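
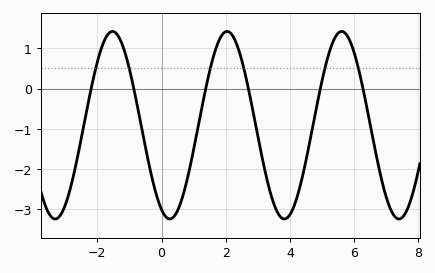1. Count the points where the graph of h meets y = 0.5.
6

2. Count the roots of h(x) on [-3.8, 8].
6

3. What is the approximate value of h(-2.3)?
-0.4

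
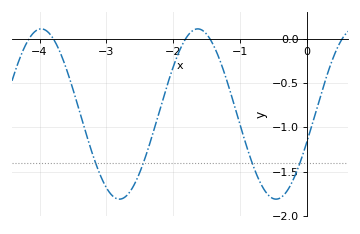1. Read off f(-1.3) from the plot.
-0.25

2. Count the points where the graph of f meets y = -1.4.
4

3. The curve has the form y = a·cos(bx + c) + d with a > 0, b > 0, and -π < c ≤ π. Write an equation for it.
y = 0.96cos(2.7x - 1.9) - 0.85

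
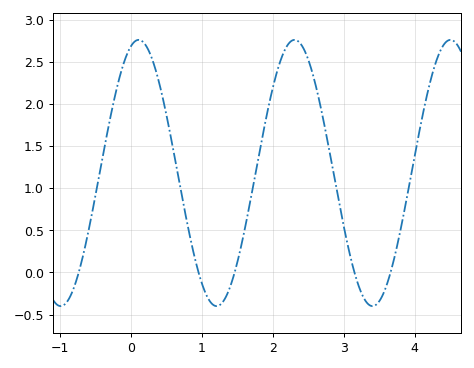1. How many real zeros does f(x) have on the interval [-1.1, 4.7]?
5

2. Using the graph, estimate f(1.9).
1.8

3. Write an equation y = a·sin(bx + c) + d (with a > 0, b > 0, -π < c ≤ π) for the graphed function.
y = 1.58sin(2.9x + 1.2) + 1.18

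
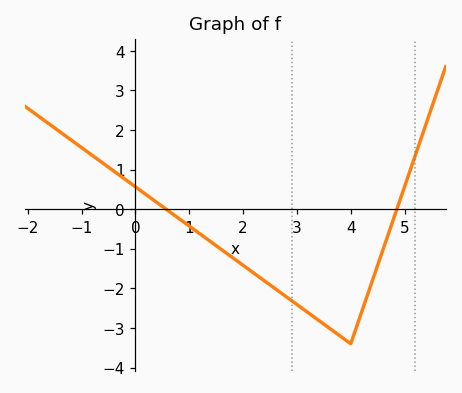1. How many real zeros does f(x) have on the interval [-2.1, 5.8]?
2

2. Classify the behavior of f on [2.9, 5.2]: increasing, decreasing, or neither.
neither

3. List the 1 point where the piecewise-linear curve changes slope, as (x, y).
(4, -3.4)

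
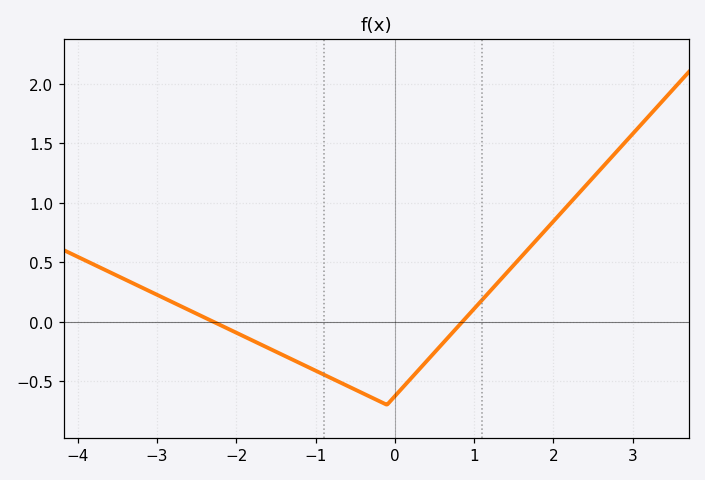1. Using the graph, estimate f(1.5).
0.477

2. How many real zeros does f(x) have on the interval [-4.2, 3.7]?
2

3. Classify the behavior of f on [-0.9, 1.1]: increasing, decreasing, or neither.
neither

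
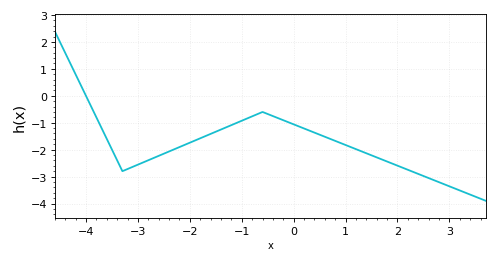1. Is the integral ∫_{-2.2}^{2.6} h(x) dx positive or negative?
negative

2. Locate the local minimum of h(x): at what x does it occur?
-3.4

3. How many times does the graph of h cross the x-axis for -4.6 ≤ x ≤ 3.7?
1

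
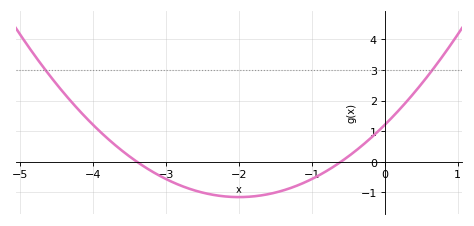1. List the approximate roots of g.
-3.4, -0.6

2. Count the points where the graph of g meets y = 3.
2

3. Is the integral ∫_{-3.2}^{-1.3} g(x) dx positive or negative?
negative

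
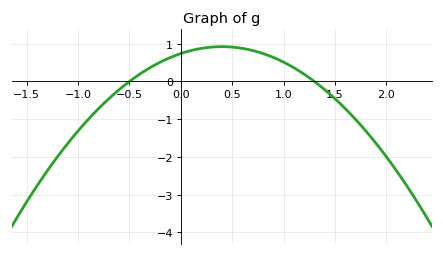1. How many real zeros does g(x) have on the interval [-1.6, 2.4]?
2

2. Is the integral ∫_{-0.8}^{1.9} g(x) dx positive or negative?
positive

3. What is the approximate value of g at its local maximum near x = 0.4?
0.9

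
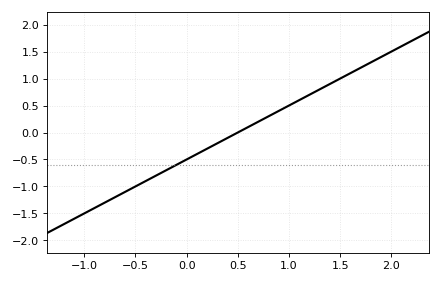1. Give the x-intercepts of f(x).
0.5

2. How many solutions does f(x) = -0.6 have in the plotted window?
1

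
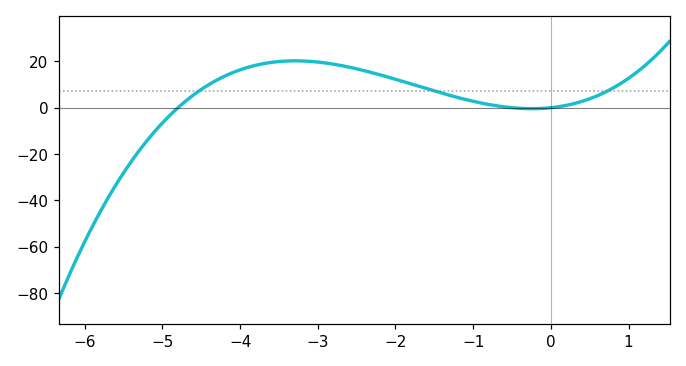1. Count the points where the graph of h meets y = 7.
3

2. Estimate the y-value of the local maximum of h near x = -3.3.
20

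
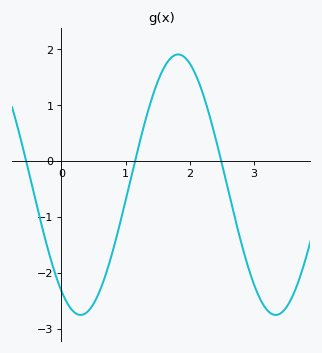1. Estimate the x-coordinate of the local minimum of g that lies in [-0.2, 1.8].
0.3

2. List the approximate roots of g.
-0.5, 1.1, 2.5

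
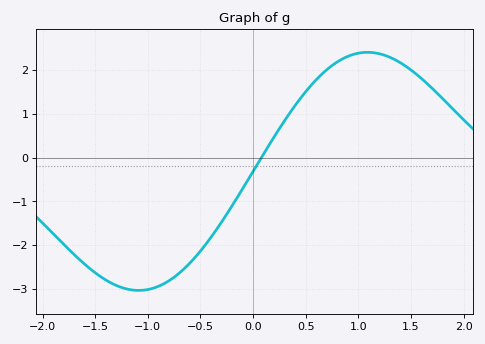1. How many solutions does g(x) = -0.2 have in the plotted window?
1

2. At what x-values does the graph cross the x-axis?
0.078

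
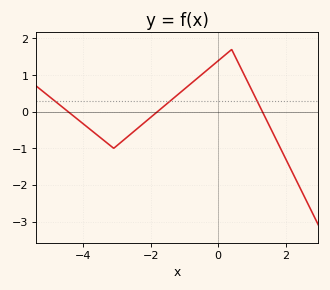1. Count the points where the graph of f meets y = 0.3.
3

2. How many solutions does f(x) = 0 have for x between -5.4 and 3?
3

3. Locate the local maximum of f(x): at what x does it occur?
0.4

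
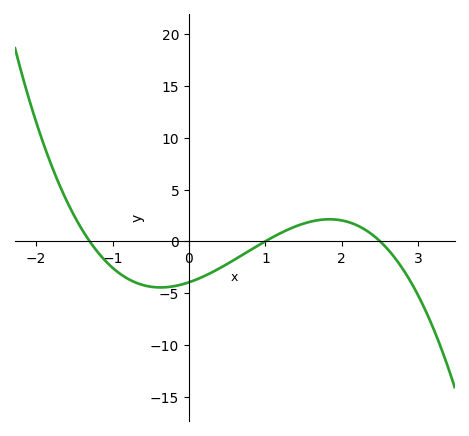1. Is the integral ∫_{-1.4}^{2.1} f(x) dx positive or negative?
negative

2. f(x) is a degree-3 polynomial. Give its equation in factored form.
y = -1.22(x + 1.3)(x - 1)(x - 2.5)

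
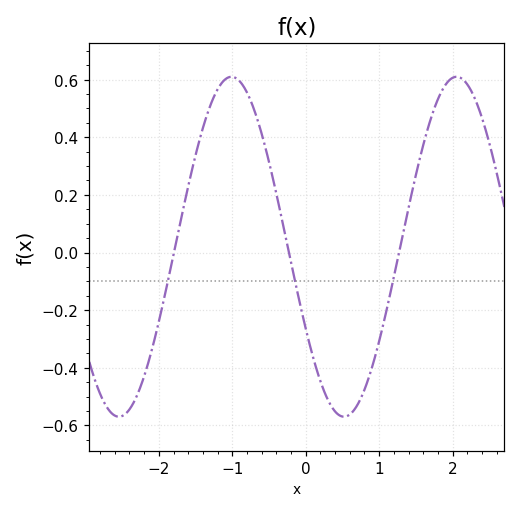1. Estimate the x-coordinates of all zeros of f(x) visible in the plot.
-1.79, -0.228, 1.27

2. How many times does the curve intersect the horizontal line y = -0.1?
3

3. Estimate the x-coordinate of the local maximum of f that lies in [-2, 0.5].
-1.01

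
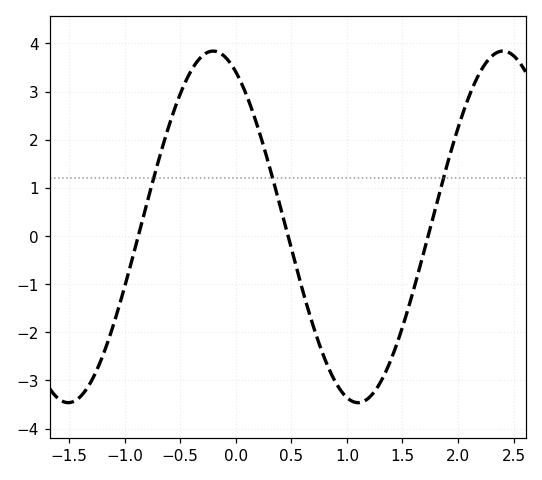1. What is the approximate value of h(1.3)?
-3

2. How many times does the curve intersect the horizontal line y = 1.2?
3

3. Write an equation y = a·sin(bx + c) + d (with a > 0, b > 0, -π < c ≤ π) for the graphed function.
y = 3.65sin(2.4x + 2.1) + 0.19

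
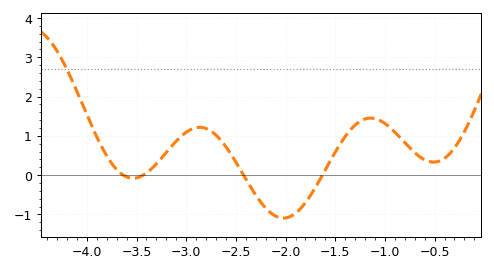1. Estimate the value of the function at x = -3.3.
0.3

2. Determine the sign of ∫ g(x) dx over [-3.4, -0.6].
positive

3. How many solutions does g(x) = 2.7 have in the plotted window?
1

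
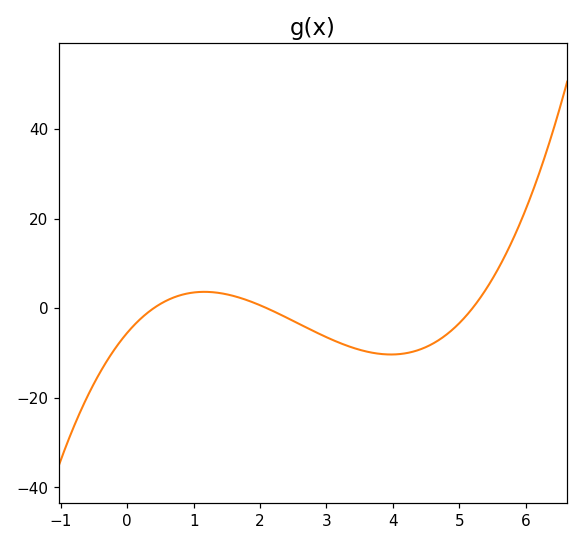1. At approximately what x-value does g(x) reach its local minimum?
3.97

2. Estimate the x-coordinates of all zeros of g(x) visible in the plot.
0.4, 2.1, 5.2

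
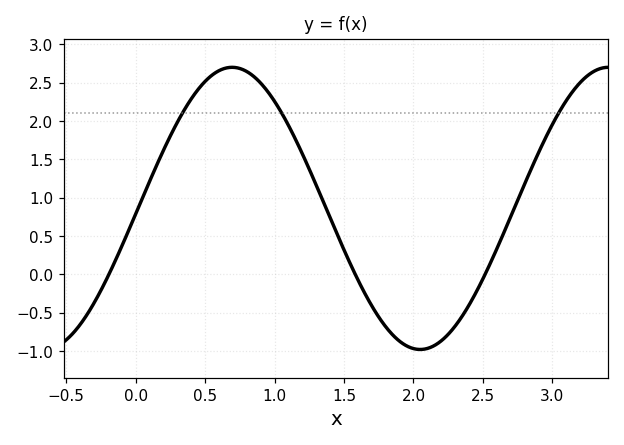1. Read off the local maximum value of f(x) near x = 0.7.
2.7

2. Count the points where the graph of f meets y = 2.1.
3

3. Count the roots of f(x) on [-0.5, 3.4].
3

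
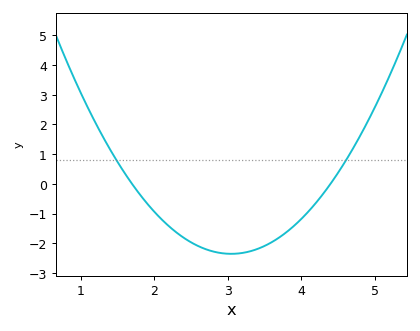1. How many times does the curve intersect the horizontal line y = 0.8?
2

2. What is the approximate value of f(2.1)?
-1.19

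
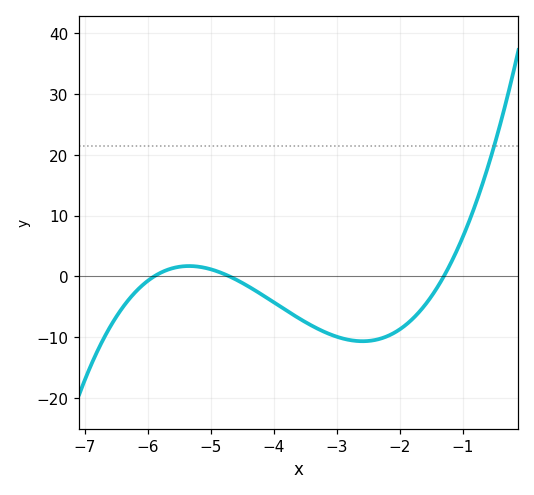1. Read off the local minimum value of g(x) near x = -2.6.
-10.6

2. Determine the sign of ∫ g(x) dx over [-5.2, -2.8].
negative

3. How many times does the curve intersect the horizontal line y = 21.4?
1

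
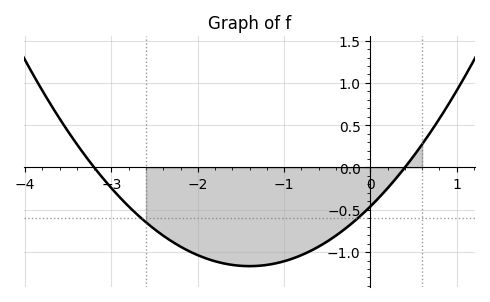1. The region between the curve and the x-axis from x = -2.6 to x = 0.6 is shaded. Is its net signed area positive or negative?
negative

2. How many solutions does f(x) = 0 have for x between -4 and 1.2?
2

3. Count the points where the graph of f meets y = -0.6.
2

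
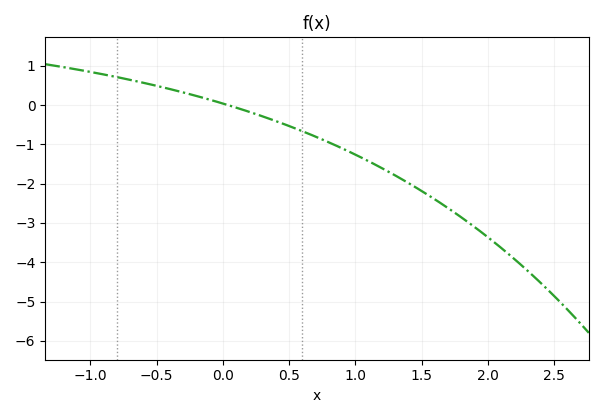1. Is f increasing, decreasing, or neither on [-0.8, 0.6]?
decreasing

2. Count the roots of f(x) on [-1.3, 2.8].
1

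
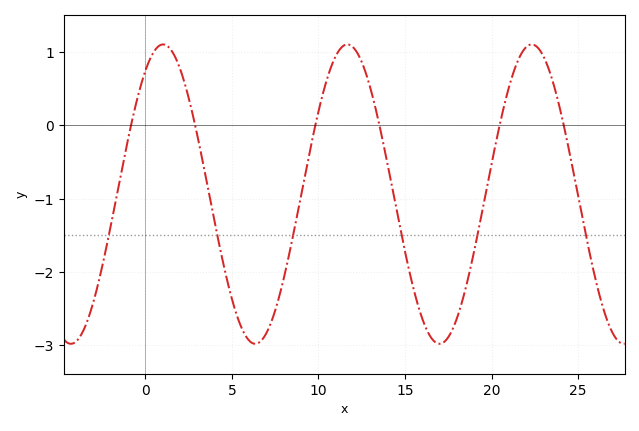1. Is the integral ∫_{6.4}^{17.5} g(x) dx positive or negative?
negative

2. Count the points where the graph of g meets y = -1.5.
6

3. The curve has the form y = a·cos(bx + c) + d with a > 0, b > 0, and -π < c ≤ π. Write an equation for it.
y = 2.04cos(0.59x - 0.602) - 0.94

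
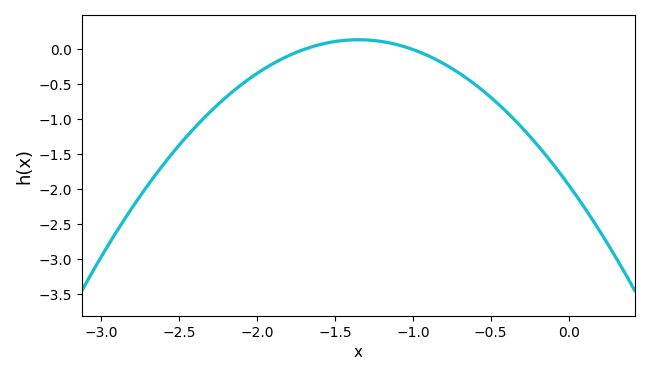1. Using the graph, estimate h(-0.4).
-0.889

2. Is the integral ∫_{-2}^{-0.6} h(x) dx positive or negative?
negative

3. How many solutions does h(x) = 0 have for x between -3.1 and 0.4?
2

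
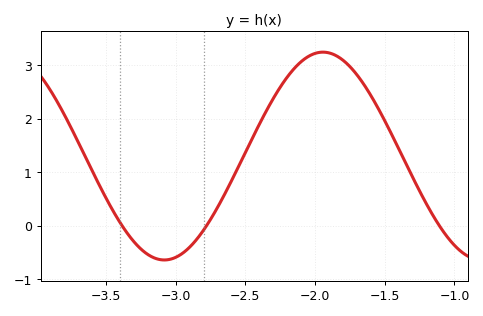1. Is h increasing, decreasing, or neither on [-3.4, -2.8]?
neither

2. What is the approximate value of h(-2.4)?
1.9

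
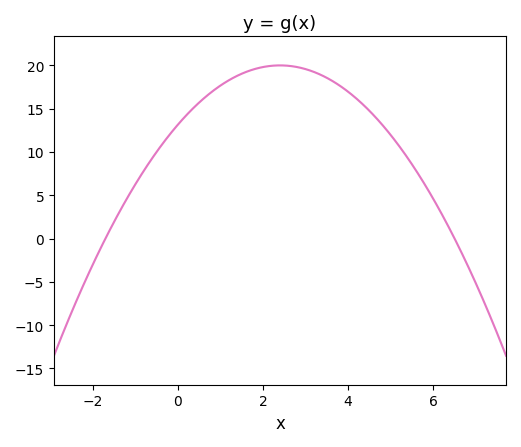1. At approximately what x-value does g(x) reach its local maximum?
2.4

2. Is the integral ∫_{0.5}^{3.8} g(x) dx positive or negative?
positive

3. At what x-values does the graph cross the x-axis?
-1.7, 6.5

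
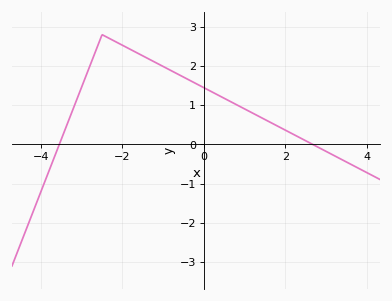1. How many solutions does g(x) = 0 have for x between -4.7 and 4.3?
2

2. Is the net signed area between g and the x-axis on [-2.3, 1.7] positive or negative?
positive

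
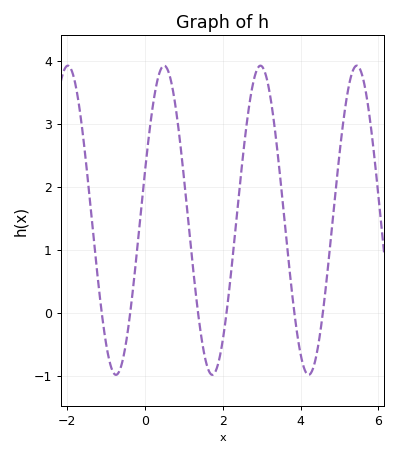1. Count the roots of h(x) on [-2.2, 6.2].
6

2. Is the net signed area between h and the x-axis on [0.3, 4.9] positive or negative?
positive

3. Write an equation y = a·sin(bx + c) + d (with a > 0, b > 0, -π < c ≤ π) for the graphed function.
y = 2.45sin(2.54x + 0.31) + 1.47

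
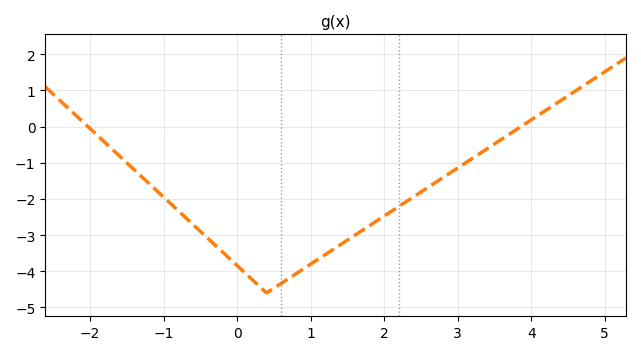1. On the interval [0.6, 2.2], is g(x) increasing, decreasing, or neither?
increasing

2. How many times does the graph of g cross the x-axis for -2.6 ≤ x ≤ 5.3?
2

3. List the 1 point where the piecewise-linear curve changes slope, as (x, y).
(0.4, -4.6)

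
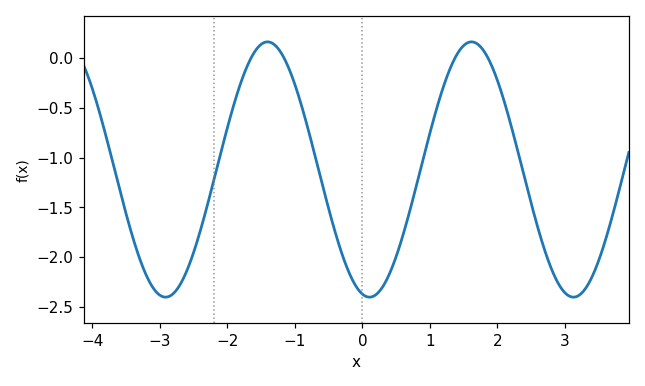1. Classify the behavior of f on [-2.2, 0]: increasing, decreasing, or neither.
neither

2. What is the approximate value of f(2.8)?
-2.1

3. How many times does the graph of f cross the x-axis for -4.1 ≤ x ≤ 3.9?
4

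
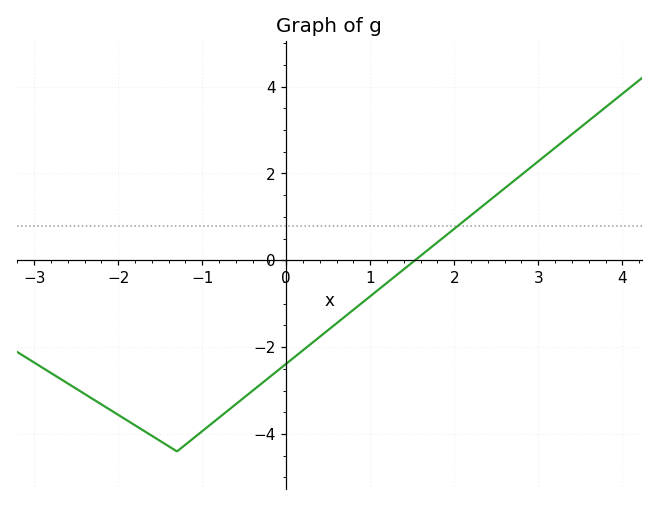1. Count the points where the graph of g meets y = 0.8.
1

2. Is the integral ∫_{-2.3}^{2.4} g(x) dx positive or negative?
negative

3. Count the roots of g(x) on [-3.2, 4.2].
1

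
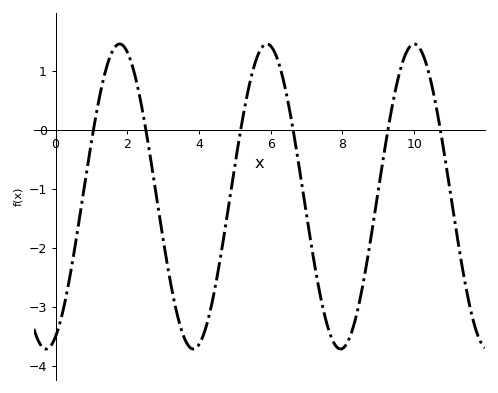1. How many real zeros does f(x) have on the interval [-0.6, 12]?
6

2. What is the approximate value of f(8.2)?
-3.5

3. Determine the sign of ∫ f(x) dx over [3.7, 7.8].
negative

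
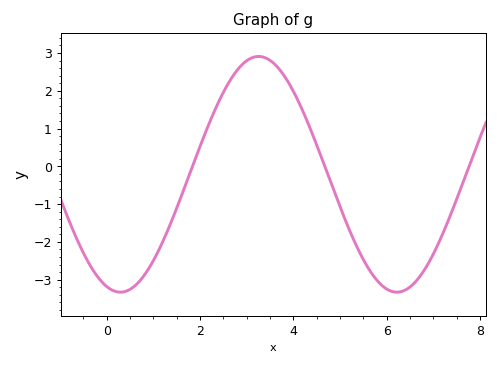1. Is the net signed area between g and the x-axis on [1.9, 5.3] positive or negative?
positive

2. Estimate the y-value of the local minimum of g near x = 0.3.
-3.3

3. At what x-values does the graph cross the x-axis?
1.8, 4.6, 7.8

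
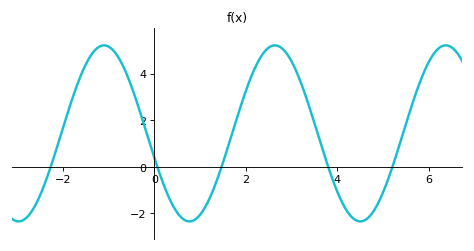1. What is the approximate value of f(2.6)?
5.2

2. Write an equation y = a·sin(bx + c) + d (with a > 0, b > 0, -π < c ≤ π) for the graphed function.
y = 3.78sin(1.68x - 2.86) + 1.43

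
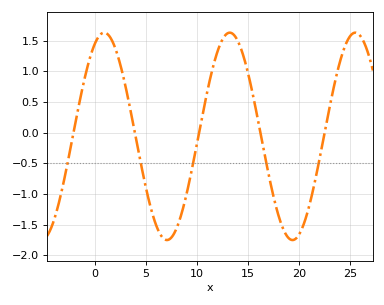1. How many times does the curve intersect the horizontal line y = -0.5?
5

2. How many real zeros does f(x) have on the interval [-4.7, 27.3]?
5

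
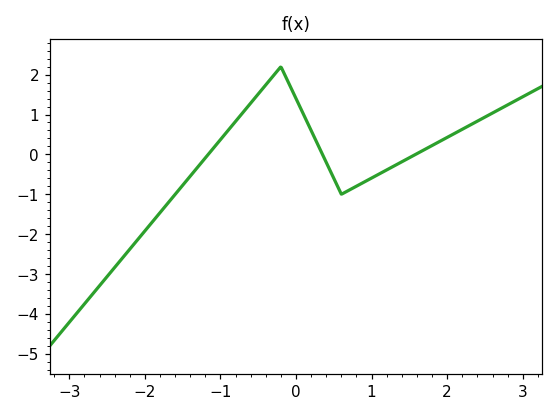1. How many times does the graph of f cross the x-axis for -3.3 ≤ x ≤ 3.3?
3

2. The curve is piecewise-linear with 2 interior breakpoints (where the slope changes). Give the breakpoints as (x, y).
(-0.2, 2.2); (0.6, -1)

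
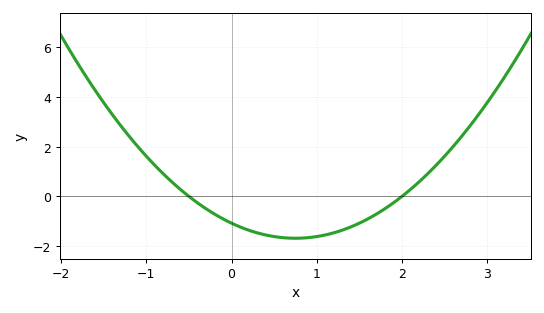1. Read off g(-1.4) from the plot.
3.3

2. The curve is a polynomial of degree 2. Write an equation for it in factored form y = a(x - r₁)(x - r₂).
y = 1.08(x + 0.5)(x - 2)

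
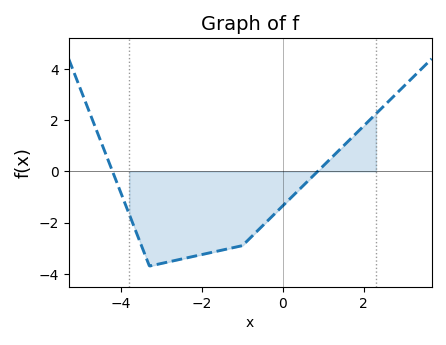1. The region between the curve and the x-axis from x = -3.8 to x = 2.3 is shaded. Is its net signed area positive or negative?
negative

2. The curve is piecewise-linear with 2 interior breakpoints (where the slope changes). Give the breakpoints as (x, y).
(-3.3, -3.7); (-1, -2.9)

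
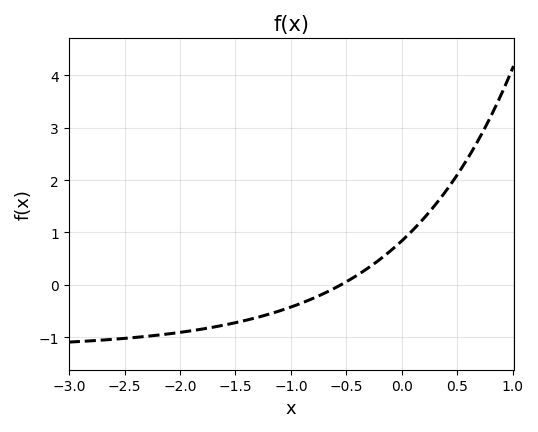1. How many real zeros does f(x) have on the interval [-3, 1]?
1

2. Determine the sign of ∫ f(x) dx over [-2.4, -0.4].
negative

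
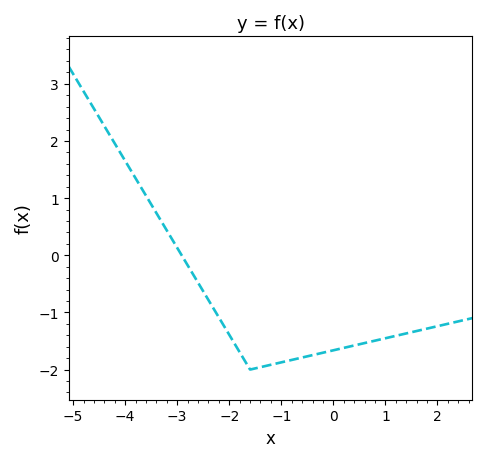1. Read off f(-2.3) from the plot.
-0.9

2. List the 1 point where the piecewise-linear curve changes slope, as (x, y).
(-1.6, -2)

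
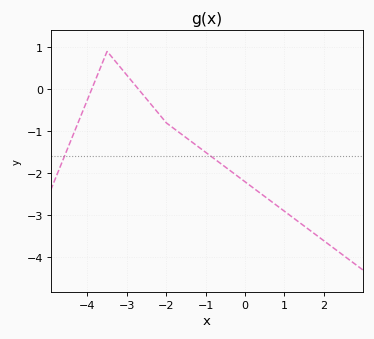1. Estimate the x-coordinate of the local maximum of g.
-3.5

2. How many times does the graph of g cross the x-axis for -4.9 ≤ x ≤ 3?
2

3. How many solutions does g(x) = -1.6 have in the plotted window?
2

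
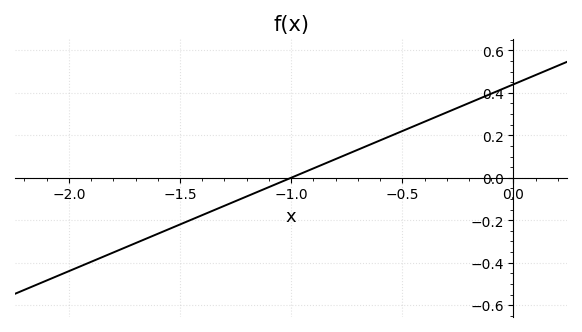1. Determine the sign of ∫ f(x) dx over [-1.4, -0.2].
positive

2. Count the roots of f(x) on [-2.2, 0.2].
1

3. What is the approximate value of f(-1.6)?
-0.26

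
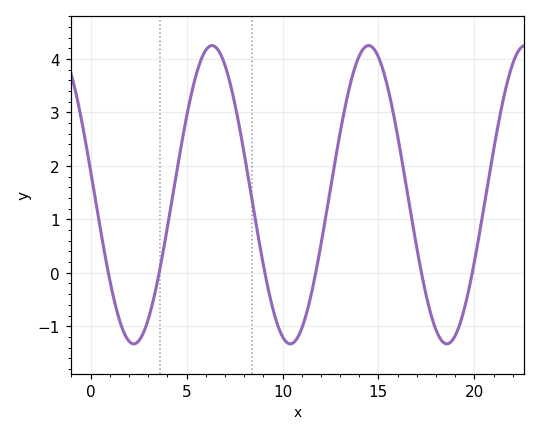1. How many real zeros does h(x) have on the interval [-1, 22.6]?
6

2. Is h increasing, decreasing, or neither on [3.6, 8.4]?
neither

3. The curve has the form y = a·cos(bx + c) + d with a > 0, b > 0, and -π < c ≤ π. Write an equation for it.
y = 2.79cos(0.77x + 1.4) + 1.46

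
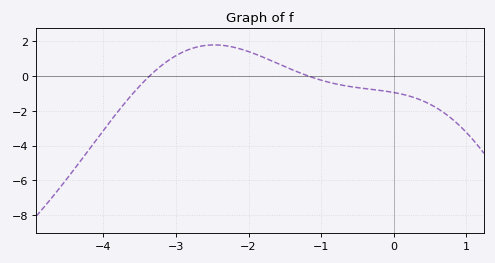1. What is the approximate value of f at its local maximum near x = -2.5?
1.79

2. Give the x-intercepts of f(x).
-3.36, -1.18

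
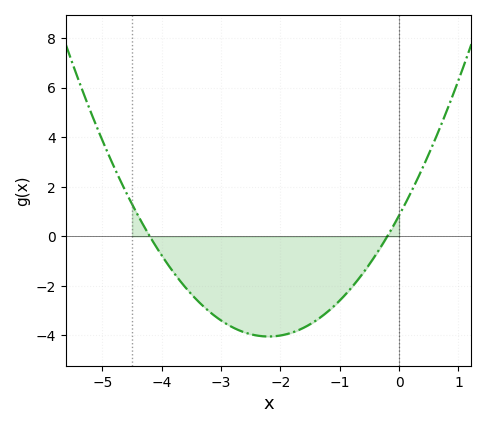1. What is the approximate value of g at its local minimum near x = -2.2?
-4.04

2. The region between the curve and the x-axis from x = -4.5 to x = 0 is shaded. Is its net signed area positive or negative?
negative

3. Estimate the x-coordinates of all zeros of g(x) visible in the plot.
-4.2, -0.2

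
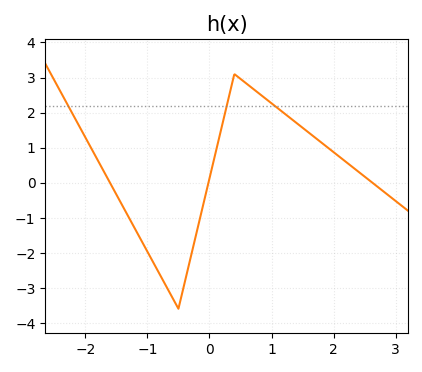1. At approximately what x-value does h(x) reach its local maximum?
0.4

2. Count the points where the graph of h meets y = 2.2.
3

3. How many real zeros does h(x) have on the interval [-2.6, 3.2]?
3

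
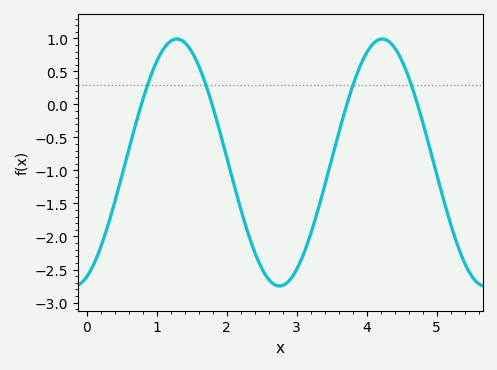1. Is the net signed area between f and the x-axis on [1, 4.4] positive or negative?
negative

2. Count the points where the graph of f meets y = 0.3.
4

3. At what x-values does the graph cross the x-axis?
0.781, 1.79, 3.72, 4.73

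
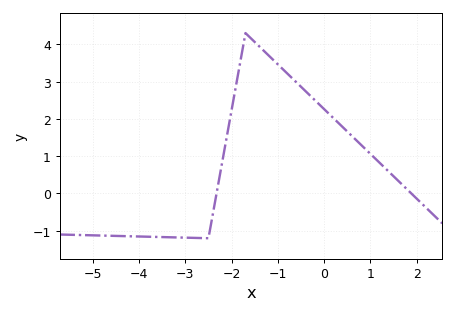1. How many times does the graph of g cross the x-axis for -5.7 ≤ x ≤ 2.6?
2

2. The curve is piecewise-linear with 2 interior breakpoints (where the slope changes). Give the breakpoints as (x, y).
(-2.5, -1.2); (-1.7, 4.3)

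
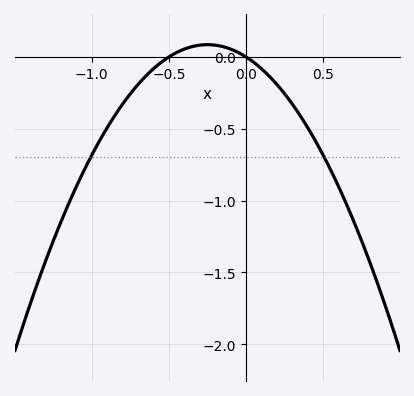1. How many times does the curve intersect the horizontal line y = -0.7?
2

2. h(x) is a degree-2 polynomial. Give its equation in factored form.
y = -1.37(x + 0.5)(x - 0)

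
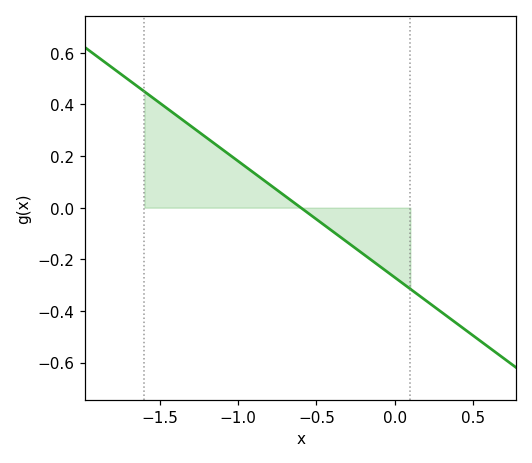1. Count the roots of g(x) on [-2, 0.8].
1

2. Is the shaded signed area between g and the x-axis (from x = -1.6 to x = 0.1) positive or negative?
positive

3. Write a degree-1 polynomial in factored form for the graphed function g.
y = -0.45(x + 0.6)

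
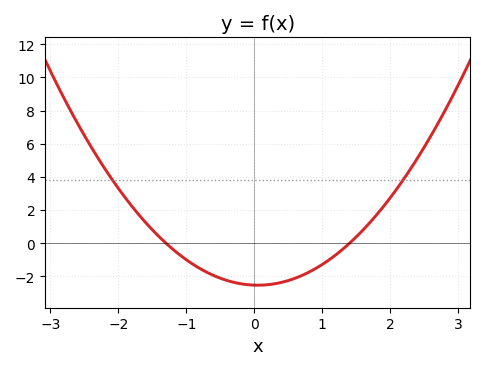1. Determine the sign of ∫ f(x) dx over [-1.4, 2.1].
negative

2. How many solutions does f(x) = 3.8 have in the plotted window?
2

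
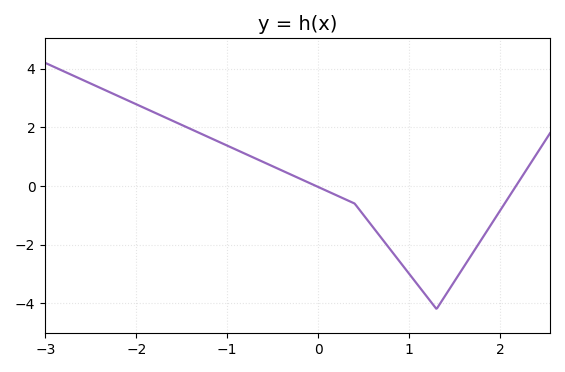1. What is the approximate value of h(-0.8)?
1.09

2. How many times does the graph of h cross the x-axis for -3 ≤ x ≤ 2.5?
2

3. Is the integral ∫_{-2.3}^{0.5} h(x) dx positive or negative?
positive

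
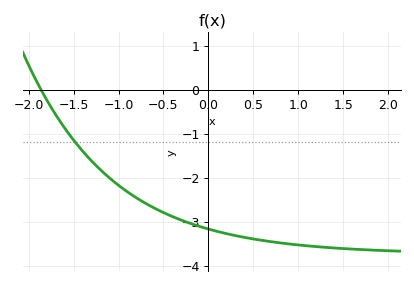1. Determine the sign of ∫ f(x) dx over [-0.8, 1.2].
negative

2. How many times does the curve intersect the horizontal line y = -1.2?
1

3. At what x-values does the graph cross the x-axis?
-1.86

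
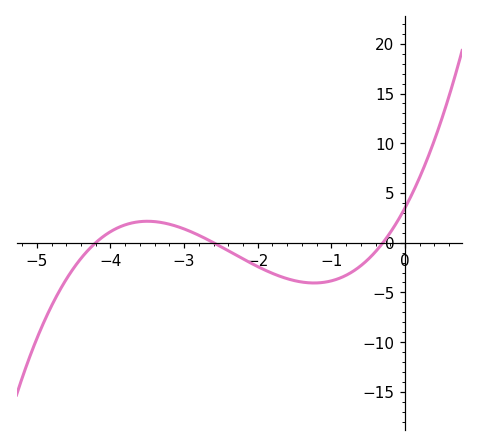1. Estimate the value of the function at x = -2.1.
-2.02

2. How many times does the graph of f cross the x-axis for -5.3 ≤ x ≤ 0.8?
3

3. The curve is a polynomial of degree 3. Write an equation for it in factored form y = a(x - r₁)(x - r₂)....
y = 1.07(x + 4.2)(x + 2.6)(x + 0.3)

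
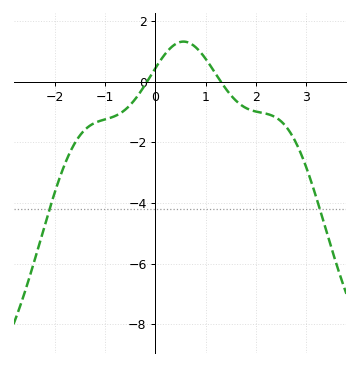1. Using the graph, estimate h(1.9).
-0.941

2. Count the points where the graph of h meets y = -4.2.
2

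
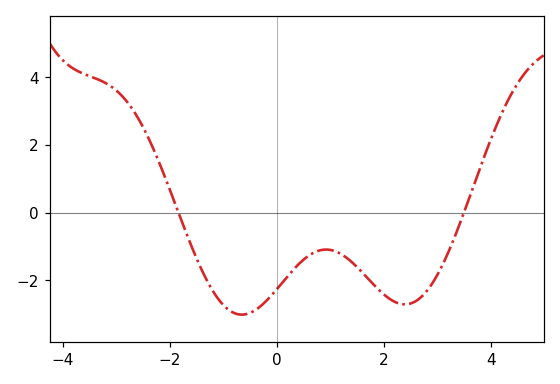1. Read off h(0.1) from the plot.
-2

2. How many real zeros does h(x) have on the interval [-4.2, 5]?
2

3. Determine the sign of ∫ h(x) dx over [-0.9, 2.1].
negative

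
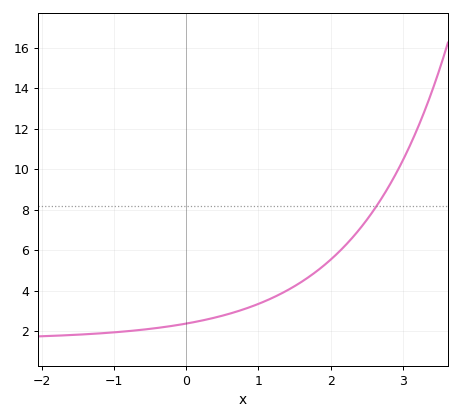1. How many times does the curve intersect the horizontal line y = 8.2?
1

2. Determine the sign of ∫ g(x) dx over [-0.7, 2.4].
positive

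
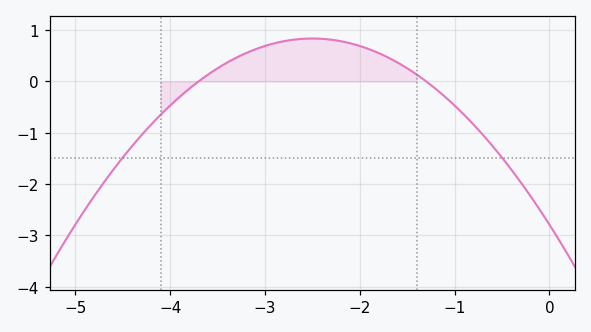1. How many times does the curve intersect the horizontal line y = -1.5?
2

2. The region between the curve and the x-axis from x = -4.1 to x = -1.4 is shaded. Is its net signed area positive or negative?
positive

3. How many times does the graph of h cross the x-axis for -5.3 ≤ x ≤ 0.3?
2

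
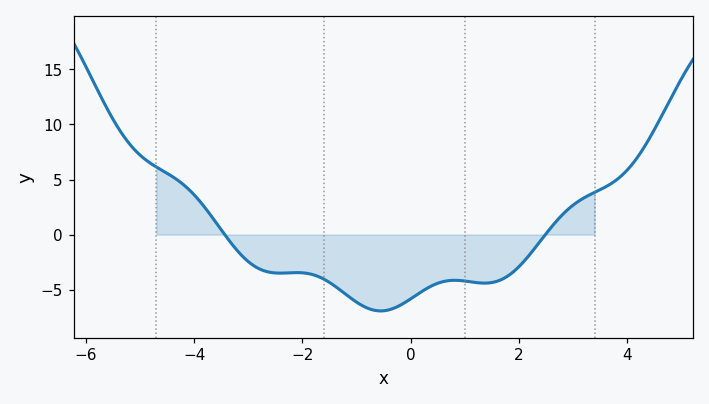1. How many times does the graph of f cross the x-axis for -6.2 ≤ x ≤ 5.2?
2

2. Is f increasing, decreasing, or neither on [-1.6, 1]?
neither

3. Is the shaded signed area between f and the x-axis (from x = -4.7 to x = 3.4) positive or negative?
negative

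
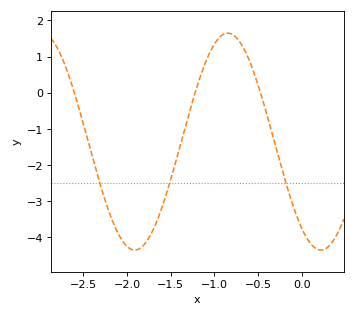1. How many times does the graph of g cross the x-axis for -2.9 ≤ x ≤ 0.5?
3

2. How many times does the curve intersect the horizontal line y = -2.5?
3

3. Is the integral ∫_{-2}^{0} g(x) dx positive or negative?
negative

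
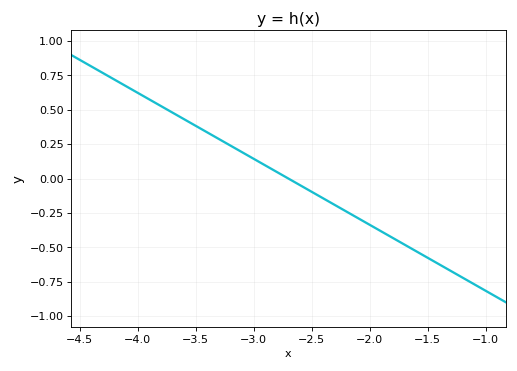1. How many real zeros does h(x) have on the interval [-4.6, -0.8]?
1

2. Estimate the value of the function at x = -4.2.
0.72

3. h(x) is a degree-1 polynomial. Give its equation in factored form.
y = -0.48(x + 2.7)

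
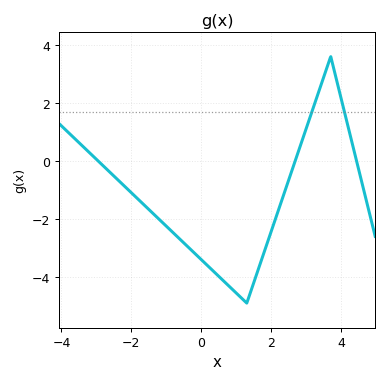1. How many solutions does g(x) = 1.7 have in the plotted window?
2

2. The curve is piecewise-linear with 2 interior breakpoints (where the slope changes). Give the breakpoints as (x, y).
(1.3, -4.9); (3.7, 3.6)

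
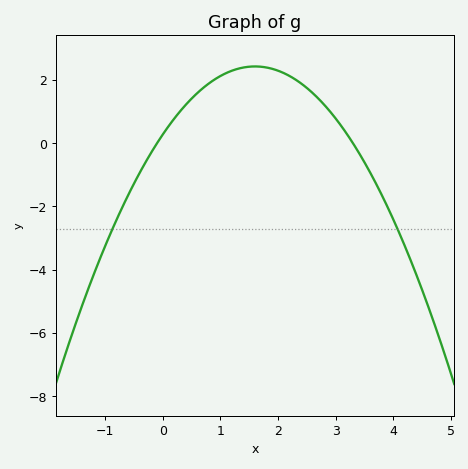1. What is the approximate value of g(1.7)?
2.42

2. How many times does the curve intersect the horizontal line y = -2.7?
2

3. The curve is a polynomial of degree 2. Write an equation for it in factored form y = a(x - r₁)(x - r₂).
y = -0.84(x + 0.1)(x - 3.3)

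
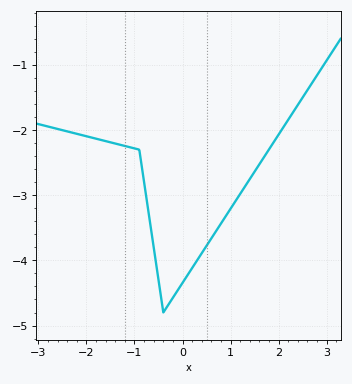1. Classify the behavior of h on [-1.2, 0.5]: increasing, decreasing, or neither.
neither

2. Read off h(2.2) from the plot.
-1.84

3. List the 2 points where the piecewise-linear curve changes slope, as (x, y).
(-0.9, -2.3); (-0.4, -4.8)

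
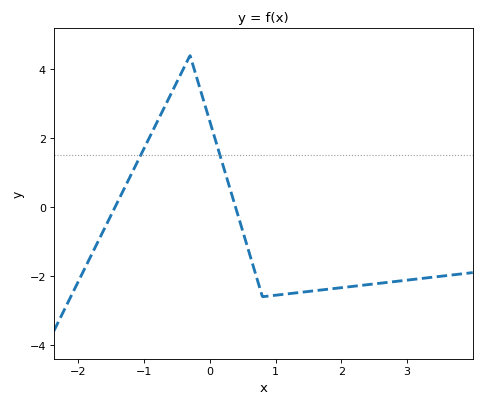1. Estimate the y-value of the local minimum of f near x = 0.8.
-2.6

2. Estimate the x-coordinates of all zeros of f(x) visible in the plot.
-1.4, 0.4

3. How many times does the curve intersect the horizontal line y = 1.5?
2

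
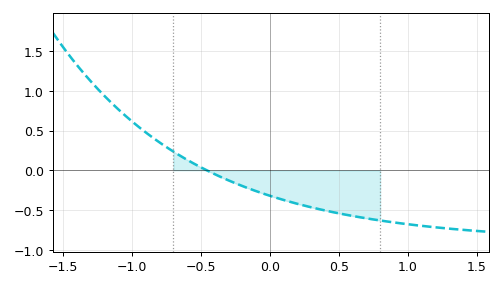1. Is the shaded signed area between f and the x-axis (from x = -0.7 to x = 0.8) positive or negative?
negative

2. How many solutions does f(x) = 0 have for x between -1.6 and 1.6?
1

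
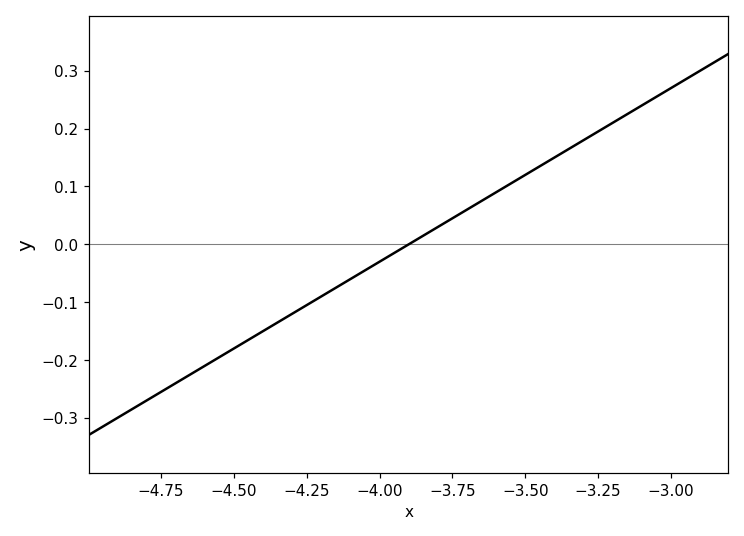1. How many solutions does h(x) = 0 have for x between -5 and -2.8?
1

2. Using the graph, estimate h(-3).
0.27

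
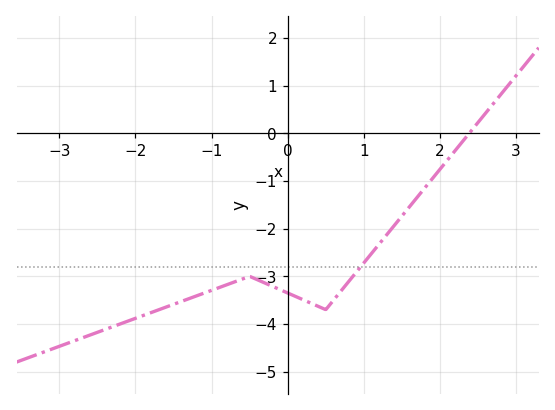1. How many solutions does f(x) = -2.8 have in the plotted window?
1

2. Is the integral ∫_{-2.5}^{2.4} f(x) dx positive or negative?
negative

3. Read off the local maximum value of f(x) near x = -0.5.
-3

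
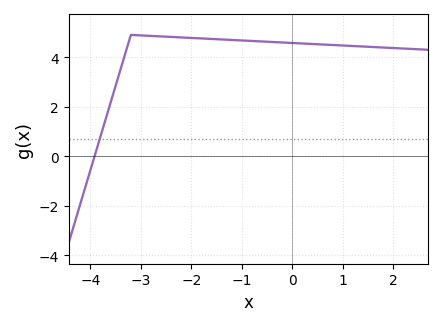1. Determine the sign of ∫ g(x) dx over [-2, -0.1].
positive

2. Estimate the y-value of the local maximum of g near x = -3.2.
4.8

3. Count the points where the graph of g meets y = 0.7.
1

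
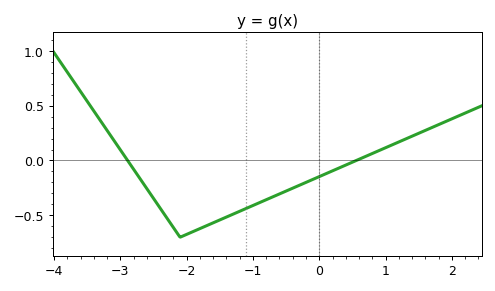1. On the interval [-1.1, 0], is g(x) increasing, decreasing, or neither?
increasing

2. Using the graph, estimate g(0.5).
-0.015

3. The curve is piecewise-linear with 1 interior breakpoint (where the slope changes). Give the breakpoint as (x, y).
(-2.1, -0.7)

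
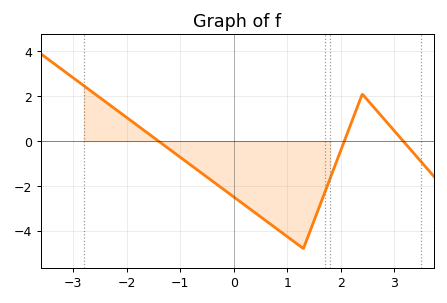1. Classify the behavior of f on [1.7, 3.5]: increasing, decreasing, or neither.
neither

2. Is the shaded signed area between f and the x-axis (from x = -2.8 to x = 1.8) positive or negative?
negative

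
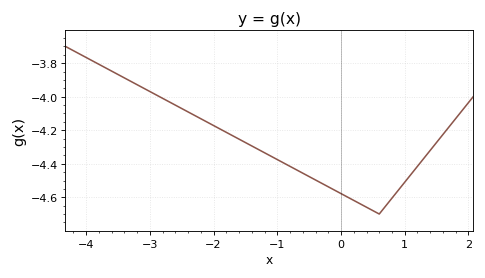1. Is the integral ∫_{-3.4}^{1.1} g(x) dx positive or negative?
negative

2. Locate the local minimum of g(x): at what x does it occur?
0.599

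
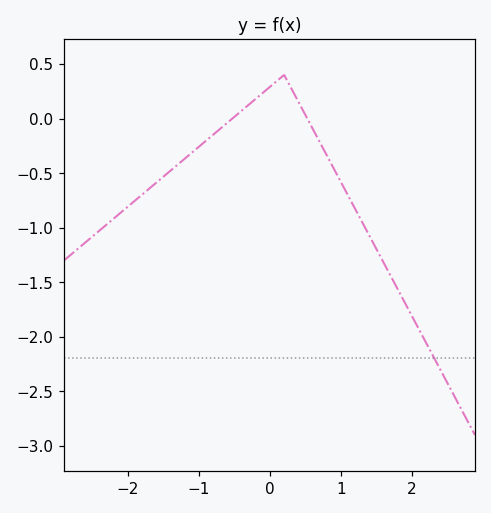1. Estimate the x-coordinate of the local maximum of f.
0.2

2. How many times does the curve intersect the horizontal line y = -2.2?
1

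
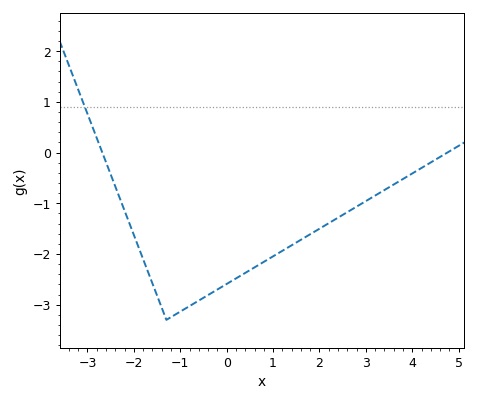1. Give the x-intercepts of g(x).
-2.6, 4.8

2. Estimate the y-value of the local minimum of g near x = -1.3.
-3.3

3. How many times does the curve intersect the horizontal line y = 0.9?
1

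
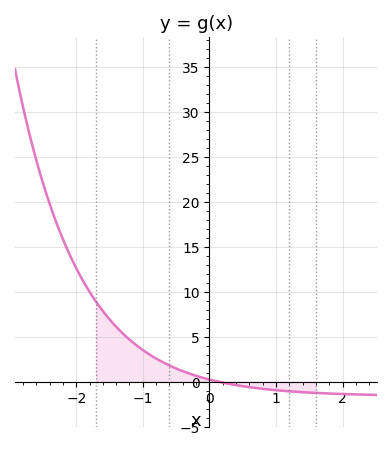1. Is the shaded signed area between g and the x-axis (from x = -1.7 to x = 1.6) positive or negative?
positive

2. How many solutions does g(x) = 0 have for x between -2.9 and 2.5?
1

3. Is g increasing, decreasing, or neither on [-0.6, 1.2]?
decreasing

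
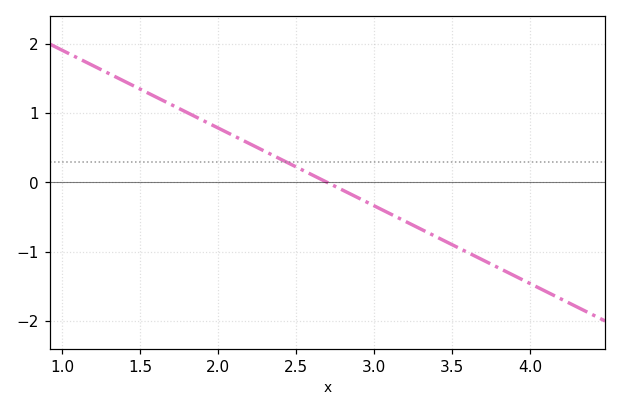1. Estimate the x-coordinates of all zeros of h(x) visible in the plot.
2.7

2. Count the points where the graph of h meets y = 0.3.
1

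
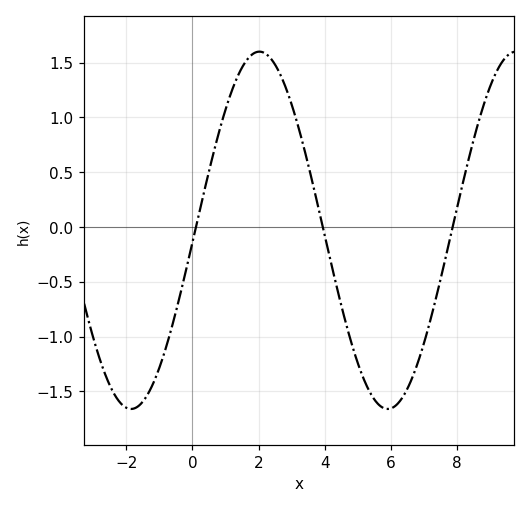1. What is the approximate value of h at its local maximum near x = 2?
1.6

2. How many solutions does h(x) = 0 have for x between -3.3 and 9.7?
3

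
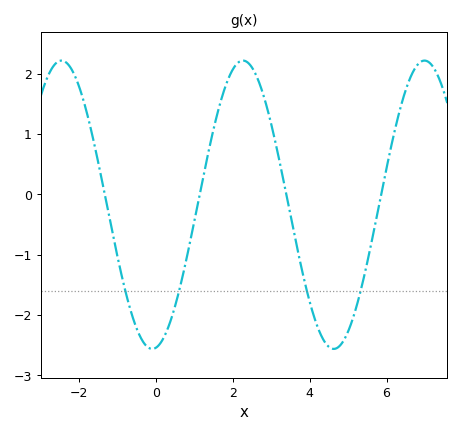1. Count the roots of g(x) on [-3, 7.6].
4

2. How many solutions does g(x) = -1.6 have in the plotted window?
4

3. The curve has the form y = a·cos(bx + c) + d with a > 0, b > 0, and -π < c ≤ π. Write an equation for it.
y = 2.39cos(1.33x - 3.01) - 0.17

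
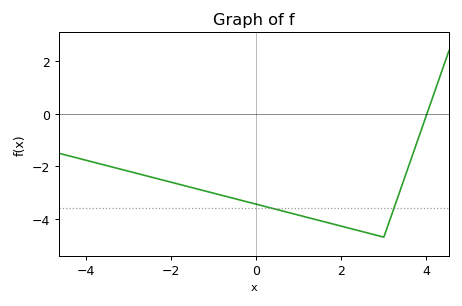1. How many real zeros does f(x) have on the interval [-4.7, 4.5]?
1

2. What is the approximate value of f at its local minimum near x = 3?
-4.7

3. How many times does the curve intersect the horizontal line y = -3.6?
2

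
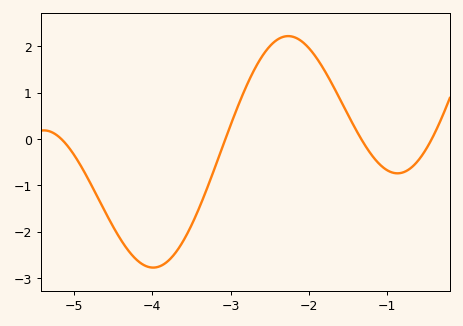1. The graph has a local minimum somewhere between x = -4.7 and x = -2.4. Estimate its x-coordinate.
-4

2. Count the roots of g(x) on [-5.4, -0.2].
4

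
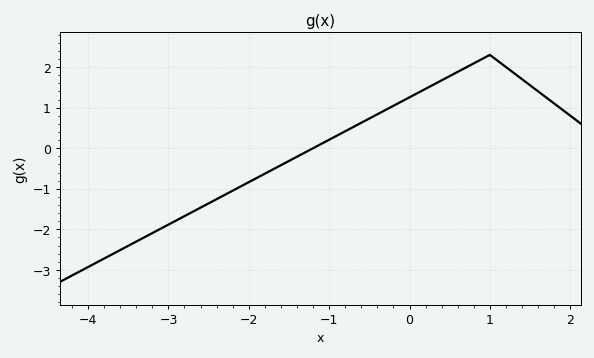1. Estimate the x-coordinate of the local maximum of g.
1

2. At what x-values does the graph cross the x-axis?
-1.2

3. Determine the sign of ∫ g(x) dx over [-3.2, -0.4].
negative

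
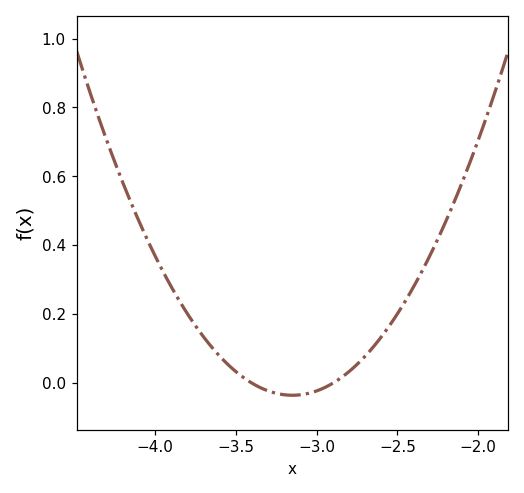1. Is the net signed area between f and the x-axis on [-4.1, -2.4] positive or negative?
positive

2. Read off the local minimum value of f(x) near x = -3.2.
-0.035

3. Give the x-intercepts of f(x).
-3.4, -2.9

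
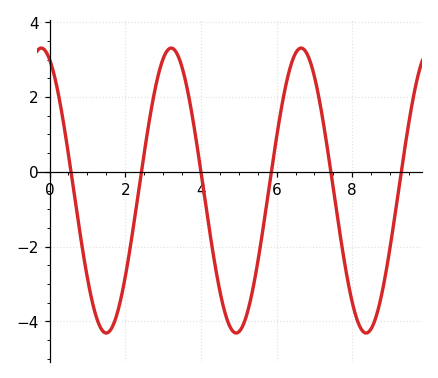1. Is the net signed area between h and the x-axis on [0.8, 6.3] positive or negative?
negative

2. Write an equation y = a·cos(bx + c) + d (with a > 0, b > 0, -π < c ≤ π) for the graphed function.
y = 3.81cos(1.83x + 0.402) - 0.5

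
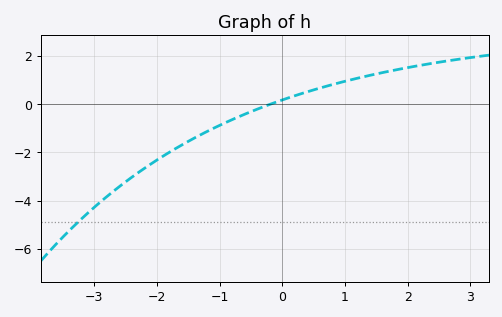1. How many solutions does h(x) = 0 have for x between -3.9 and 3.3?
1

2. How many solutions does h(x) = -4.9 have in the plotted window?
1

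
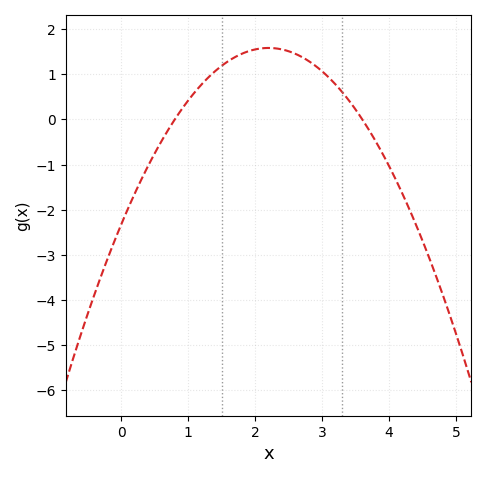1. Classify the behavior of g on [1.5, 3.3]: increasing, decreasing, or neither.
neither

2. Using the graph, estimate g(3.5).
0.2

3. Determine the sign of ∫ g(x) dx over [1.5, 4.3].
positive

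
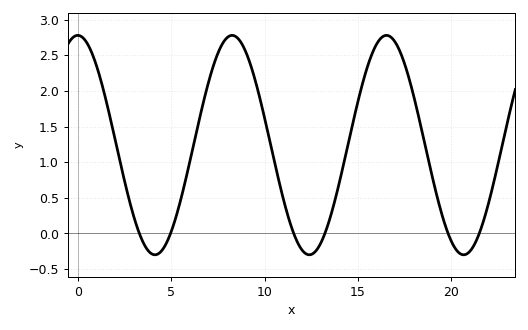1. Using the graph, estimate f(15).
1.86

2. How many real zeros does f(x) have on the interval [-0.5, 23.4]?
6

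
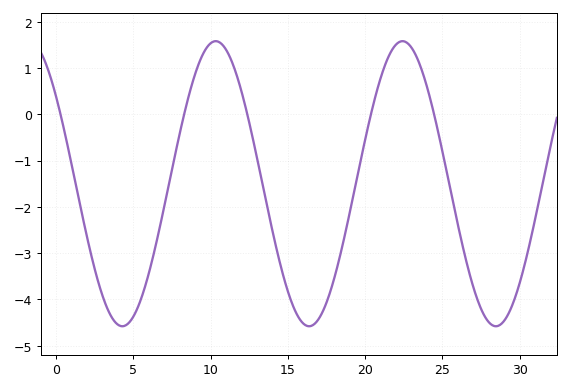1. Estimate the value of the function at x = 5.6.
-3.9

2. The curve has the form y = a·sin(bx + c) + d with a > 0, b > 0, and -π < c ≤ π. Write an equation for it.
y = 3.08sin(0.52x + 2.5) - 1.5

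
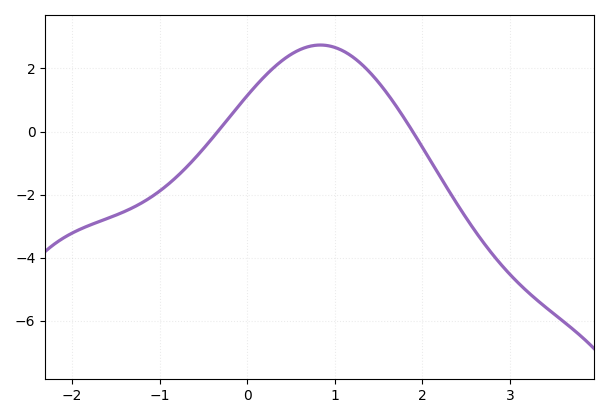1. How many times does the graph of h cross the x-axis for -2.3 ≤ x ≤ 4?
2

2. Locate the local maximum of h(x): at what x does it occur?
0.8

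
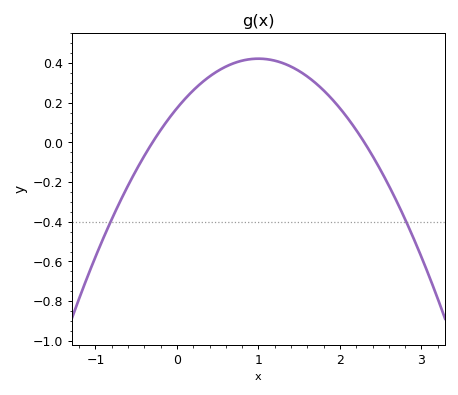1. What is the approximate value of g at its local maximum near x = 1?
0.422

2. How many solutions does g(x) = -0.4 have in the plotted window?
2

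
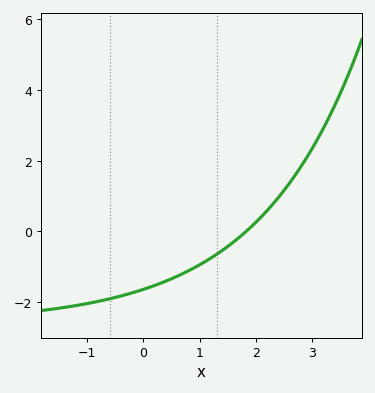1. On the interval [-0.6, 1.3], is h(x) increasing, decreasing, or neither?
increasing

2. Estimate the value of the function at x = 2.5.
1.17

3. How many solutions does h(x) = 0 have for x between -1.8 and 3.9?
1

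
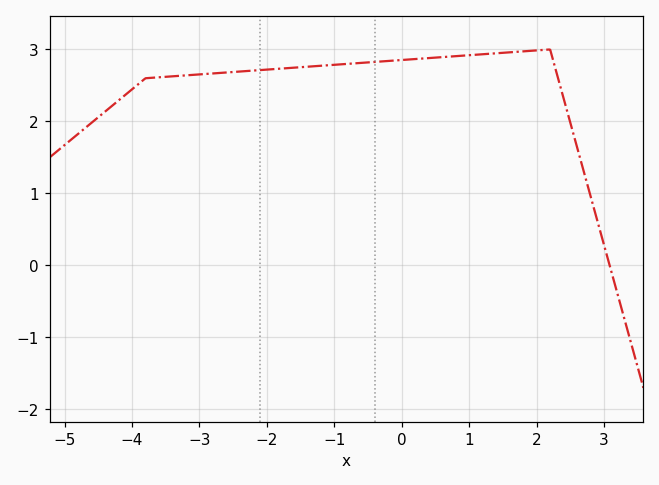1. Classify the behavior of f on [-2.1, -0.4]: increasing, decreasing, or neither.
increasing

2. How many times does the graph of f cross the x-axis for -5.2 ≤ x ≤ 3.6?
1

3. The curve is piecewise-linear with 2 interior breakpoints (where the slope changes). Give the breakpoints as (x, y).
(-3.8, 2.6); (2.2, 3)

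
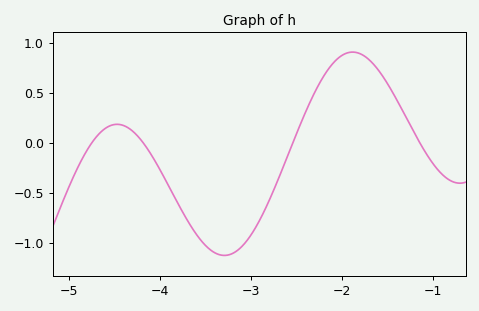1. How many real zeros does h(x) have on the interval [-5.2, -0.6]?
4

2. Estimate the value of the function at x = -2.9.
-0.77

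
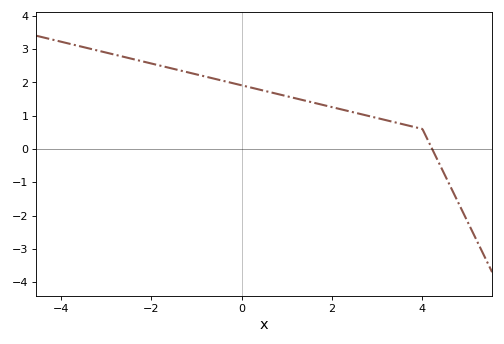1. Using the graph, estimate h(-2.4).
2.7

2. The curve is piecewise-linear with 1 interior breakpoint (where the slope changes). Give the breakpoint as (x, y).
(4, 0.6)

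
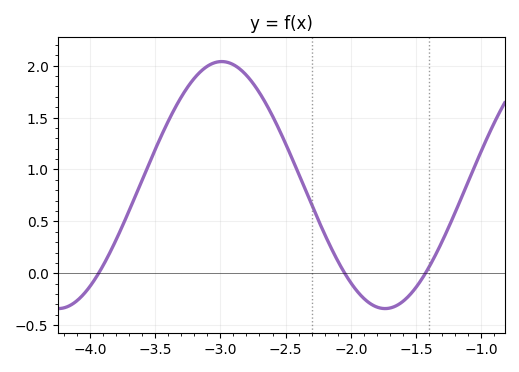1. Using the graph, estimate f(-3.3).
1.7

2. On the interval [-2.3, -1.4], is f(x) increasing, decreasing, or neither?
neither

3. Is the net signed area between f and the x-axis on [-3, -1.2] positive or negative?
positive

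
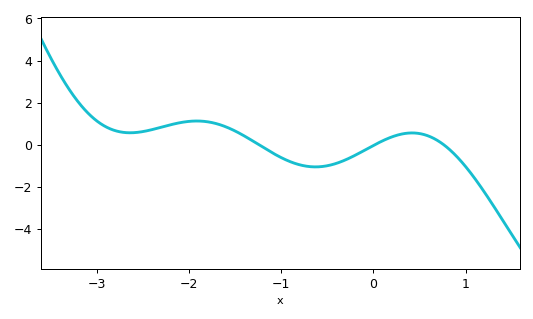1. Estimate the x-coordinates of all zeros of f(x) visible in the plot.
-1.24, 0.018, 0.763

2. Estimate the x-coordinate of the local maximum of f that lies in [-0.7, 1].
0.421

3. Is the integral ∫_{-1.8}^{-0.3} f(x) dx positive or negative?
negative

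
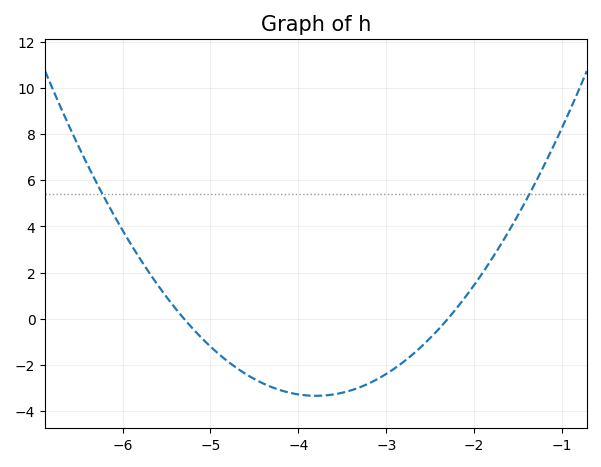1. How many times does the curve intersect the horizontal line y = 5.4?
2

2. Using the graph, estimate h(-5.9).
3.2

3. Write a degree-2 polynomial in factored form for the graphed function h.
y = 1.48(x + 5.3)(x + 2.3)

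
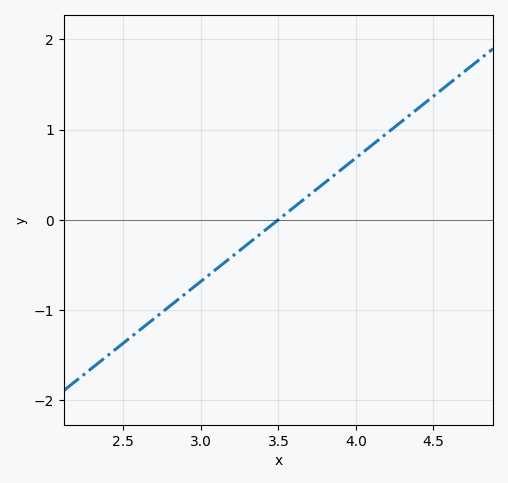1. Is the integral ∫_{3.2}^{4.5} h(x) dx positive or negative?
positive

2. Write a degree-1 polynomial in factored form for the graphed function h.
y = 1.37(x - 3.5)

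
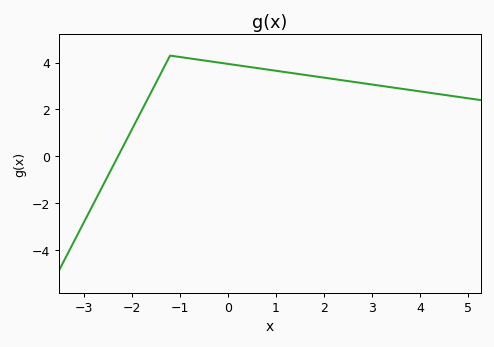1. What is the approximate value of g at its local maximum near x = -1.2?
4.3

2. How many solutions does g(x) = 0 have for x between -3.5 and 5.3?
1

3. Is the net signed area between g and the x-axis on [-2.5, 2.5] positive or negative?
positive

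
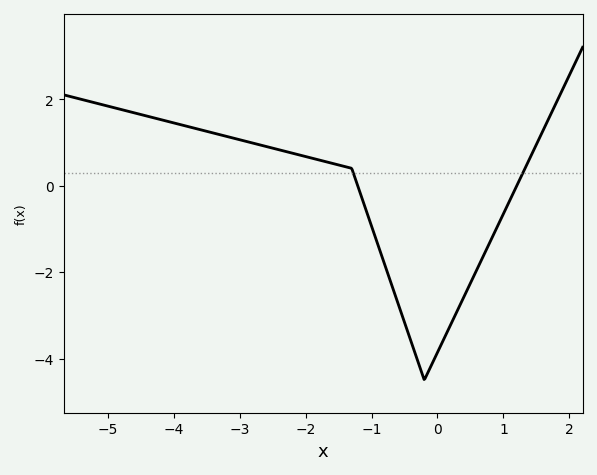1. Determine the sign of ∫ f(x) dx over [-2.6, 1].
negative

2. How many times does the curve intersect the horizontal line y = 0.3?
2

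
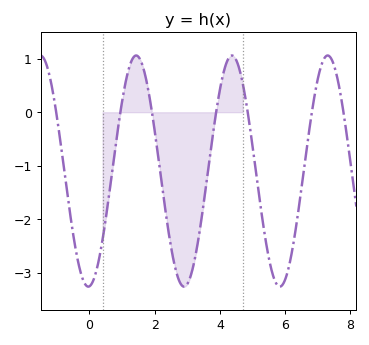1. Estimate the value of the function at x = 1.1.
0.5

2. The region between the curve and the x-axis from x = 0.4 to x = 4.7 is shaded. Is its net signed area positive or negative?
negative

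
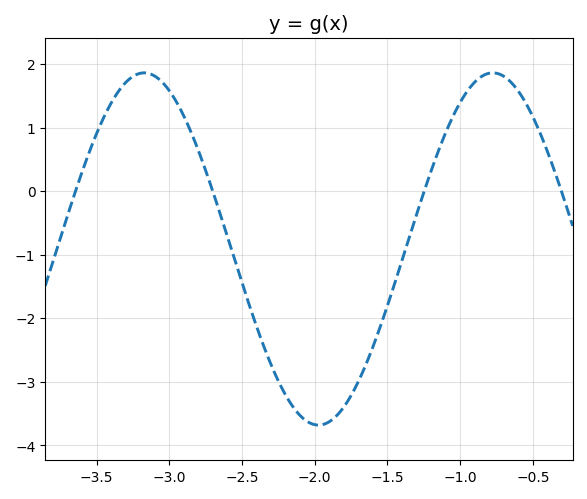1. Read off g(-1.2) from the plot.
0.316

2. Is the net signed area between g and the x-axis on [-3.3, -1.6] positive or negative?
negative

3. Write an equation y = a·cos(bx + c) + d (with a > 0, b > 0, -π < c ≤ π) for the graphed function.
y = 2.77cos(2.62x + 2.03) - 0.91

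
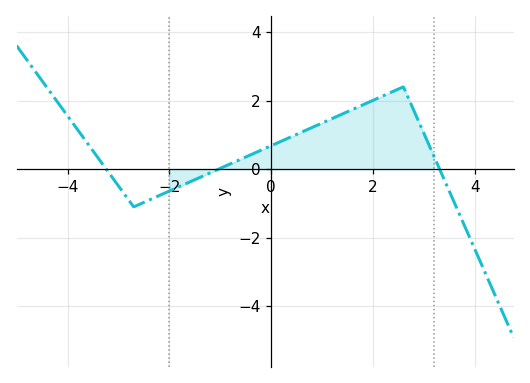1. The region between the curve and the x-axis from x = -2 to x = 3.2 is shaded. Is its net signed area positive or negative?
positive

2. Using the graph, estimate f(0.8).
1.2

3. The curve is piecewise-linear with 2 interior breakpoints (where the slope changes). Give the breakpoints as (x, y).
(-2.7, -1.1); (2.6, 2.4)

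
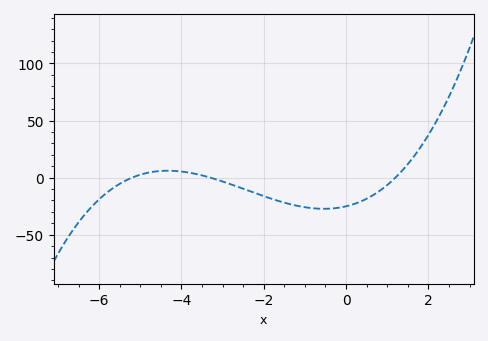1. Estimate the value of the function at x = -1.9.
-17.5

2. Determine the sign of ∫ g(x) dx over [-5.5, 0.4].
negative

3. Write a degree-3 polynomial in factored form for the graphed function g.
y = 1.22(x + 5.2)(x + 3.3)(x - 1.2)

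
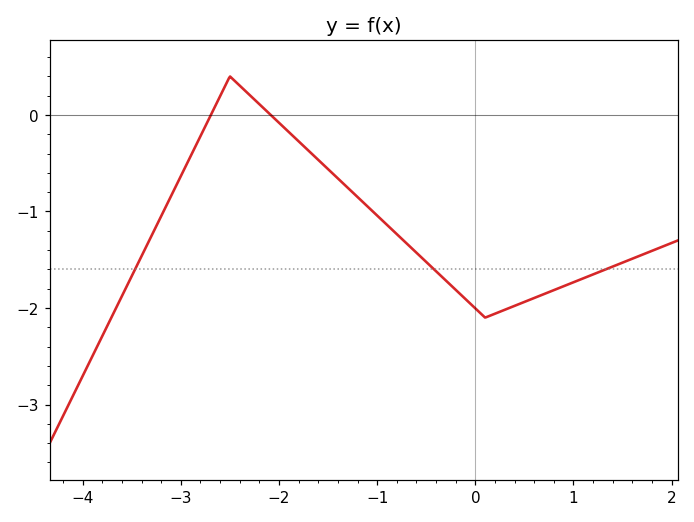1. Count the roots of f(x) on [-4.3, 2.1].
2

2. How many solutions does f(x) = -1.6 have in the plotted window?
3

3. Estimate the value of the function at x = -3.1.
-0.842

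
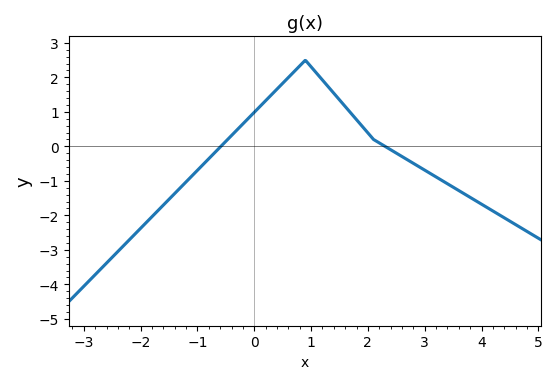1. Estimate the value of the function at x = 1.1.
2.12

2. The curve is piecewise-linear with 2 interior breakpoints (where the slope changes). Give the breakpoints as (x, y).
(0.9, 2.5); (2.1, 0.2)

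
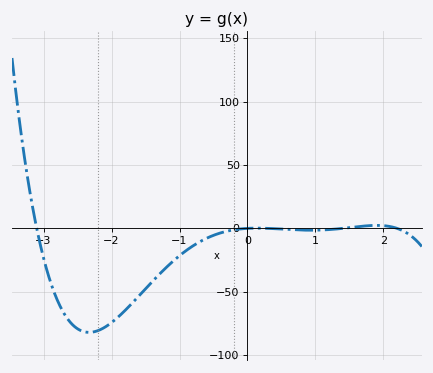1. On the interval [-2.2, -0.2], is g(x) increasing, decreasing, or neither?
increasing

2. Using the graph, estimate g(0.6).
-0.878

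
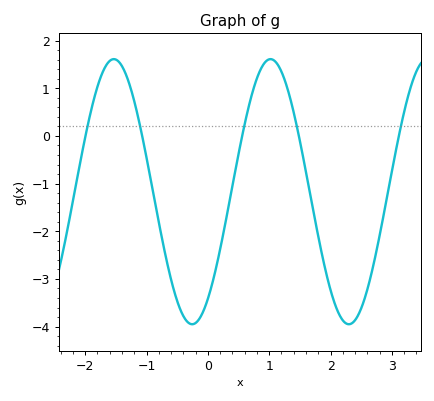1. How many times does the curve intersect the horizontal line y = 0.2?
5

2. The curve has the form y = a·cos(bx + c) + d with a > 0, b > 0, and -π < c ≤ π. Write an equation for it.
y = 2.78cos(2.5x - 2.5) - 1.17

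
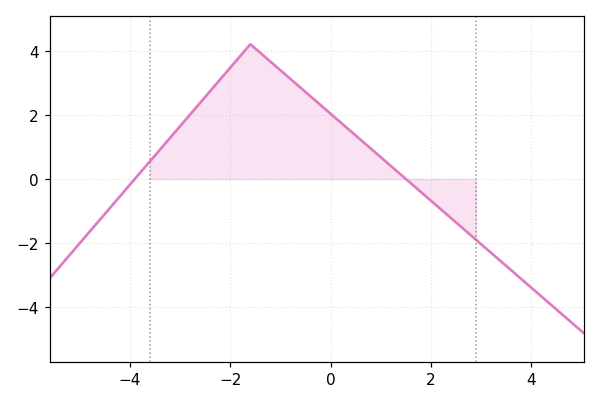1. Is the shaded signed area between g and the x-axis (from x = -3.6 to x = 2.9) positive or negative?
positive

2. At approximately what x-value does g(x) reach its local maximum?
-1.6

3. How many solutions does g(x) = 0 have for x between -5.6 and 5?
2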